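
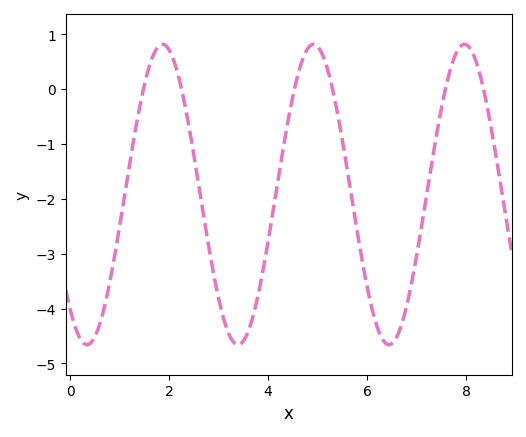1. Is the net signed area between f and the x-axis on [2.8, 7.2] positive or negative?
negative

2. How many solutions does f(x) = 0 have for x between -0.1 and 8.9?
6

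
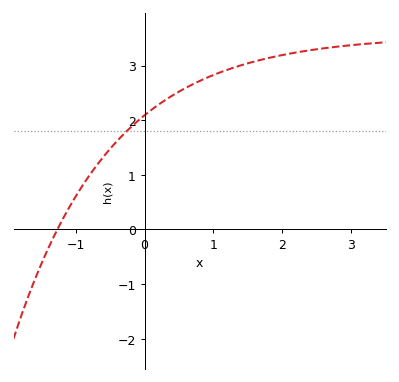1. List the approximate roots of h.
-1.3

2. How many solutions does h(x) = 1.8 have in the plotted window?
1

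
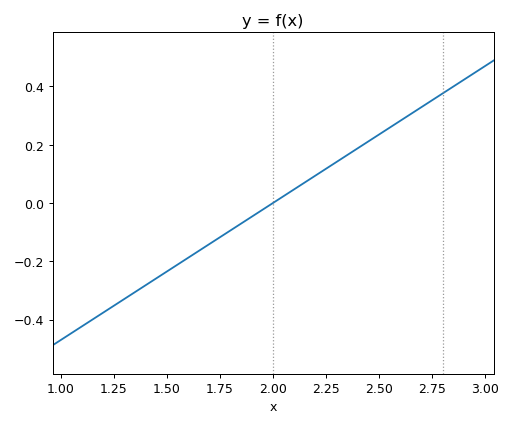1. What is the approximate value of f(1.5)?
-0.235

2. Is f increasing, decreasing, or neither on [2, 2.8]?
increasing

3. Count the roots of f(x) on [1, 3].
1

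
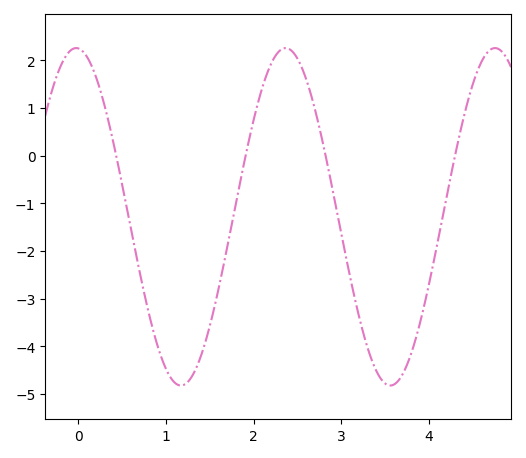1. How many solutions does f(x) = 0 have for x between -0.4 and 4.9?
4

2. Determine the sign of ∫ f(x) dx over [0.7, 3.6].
negative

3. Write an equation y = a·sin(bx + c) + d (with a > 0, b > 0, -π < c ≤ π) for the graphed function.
y = 3.54sin(2.63x + 1.63) - 1.28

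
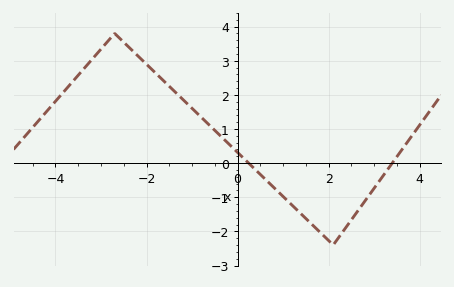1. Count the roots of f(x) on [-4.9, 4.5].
2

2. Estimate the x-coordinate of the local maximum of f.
-2.7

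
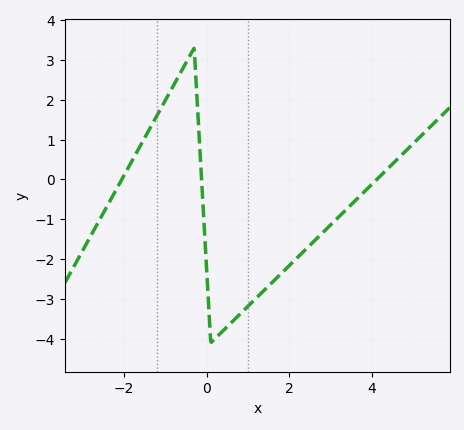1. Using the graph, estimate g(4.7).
0.599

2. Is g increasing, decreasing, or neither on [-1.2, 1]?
neither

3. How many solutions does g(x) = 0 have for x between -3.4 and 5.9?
3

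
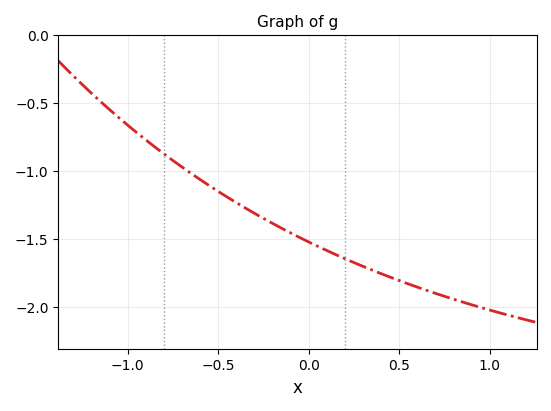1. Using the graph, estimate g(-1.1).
-0.547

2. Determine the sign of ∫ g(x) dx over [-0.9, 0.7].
negative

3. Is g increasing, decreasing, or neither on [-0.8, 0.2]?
decreasing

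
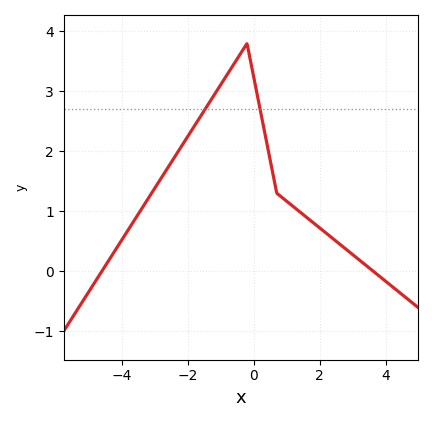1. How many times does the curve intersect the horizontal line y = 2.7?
2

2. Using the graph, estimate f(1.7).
0.9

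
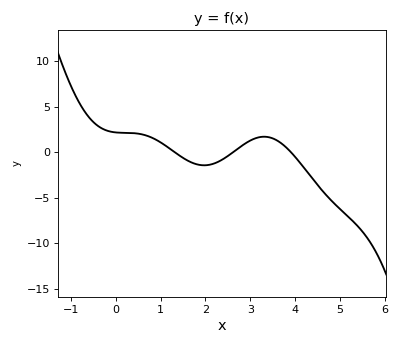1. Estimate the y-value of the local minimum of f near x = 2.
-1.45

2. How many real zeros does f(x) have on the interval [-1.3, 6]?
3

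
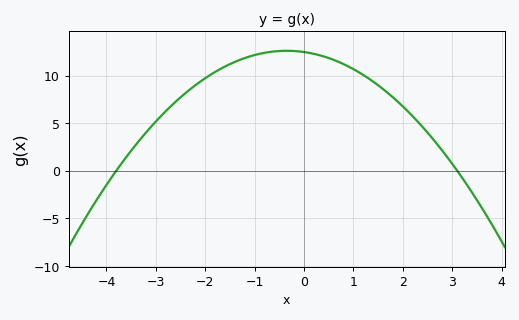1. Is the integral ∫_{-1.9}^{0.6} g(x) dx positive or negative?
positive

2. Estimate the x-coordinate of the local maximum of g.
-0.35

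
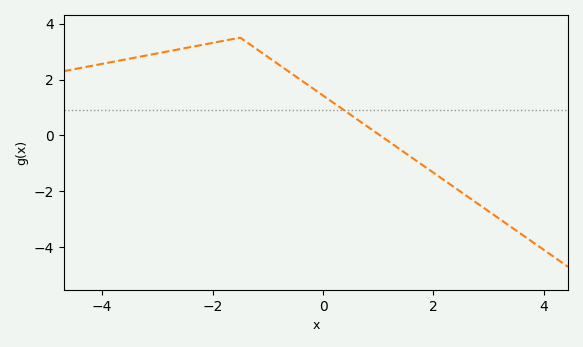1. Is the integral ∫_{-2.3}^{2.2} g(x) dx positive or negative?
positive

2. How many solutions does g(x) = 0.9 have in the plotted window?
1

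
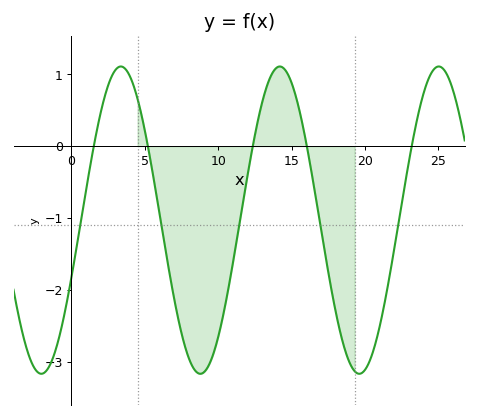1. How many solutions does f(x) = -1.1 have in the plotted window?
5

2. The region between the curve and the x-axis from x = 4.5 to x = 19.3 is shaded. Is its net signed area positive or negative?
negative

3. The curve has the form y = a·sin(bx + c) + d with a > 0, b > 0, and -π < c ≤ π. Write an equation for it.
y = 2.14sin(0.58x - 0.38) - 1.03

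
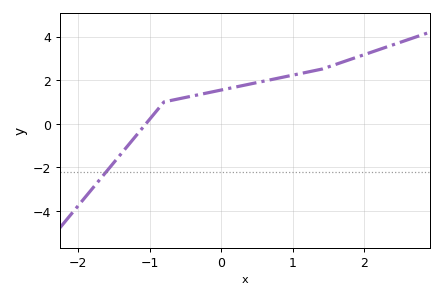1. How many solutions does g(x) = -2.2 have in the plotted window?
1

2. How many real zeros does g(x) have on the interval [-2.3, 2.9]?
1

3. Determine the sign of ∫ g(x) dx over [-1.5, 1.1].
positive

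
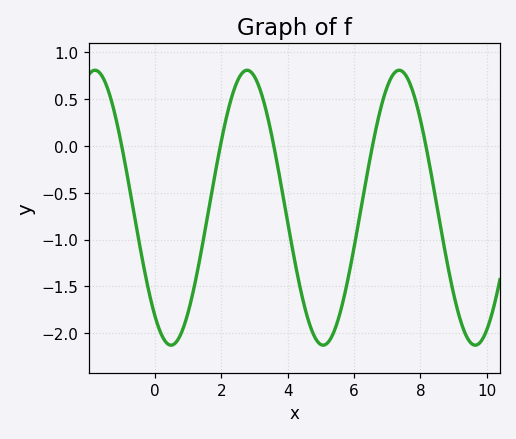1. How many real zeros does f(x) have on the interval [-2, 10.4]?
5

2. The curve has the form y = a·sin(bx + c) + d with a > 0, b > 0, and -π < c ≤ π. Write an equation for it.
y = 1.47sin(1.4x - 2.2) - 0.66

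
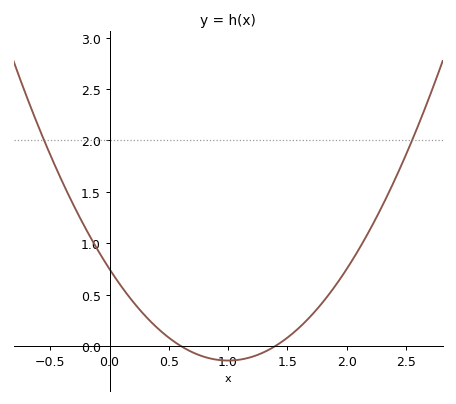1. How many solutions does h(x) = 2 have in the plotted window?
2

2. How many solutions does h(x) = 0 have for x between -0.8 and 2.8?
2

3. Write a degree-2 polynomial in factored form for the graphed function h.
y = 0.89(x - 0.6)(x - 1.4)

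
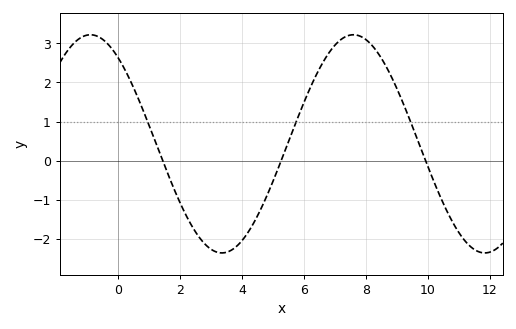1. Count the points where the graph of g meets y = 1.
3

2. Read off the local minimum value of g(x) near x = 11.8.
-2.4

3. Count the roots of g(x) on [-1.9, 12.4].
3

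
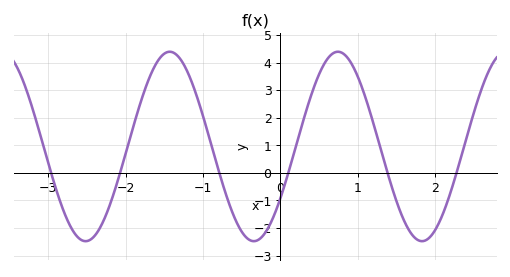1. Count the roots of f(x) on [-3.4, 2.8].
6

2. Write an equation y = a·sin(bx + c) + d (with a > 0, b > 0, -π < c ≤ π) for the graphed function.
y = 3.44sin(2.89x - 0.58) + 0.96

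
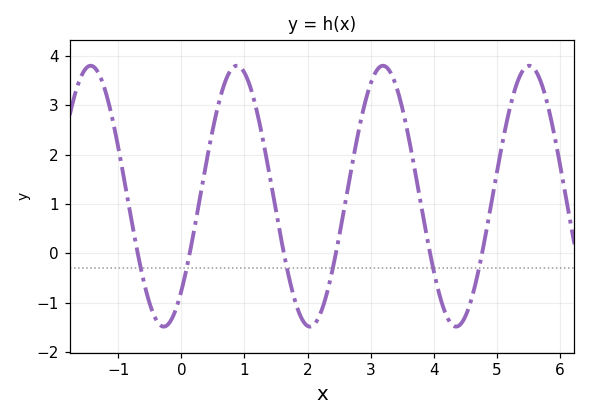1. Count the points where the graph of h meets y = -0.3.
6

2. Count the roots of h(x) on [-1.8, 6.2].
6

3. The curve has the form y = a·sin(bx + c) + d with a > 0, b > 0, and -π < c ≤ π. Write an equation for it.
y = 2.64sin(2.7x - 0.81) + 1.16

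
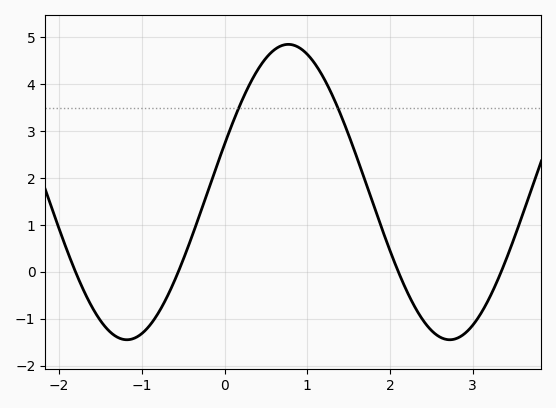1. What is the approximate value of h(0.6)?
4.73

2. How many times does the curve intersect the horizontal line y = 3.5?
2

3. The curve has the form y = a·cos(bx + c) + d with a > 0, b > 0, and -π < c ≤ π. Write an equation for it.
y = 3.15cos(1.61x - 1.24) + 1.7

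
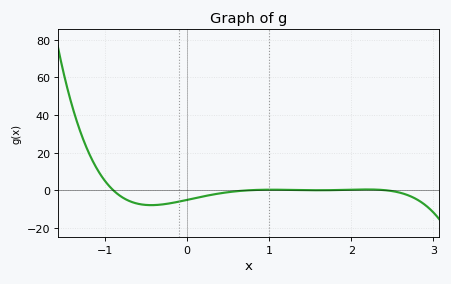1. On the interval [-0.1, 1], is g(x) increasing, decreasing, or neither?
increasing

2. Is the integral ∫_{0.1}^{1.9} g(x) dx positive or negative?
negative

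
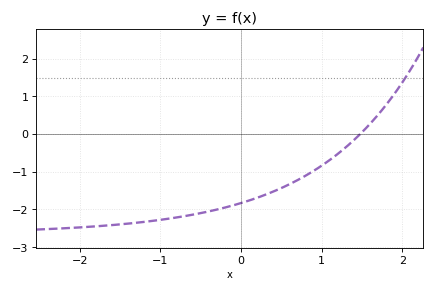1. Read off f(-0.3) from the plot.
-2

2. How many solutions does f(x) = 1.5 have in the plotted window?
1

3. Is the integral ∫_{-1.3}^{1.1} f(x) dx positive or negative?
negative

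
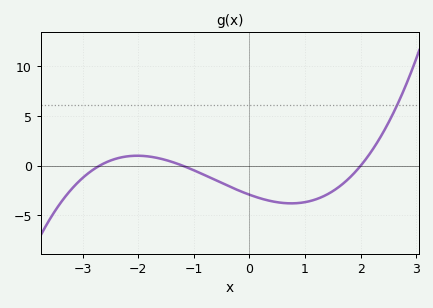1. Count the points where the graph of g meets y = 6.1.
1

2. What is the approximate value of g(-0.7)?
-1.22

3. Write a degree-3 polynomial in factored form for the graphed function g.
y = 0.45(x + 2.7)(x + 1.2)(x - 2)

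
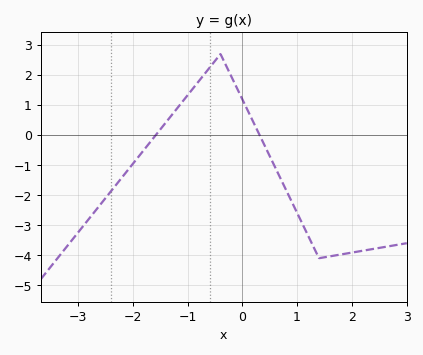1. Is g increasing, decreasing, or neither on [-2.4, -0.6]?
increasing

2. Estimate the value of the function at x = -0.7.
2.02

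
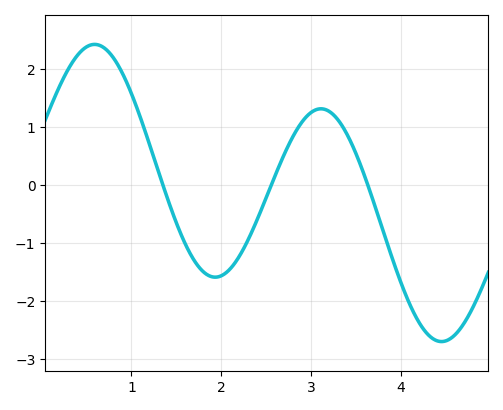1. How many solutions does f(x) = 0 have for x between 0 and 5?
3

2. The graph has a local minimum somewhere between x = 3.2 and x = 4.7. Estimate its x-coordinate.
4.5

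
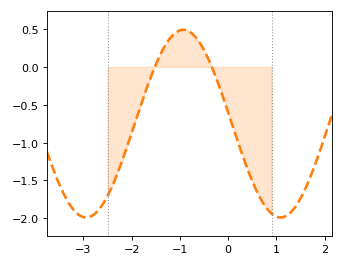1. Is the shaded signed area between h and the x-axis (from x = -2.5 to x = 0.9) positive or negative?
negative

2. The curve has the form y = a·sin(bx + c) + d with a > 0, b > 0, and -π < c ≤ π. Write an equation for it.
y = 1.24sin(1.56x + 3.02) - 0.75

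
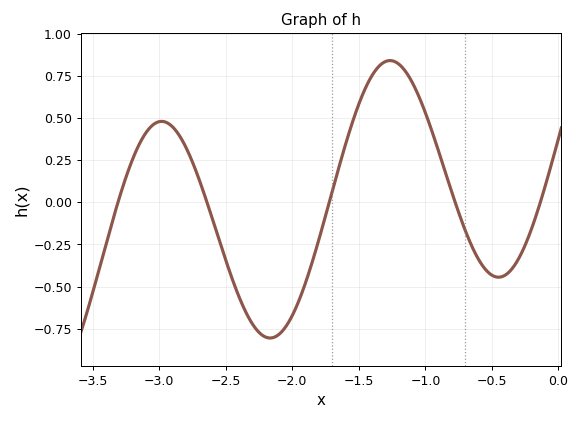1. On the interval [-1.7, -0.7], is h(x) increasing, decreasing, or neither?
neither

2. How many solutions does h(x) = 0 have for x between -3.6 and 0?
5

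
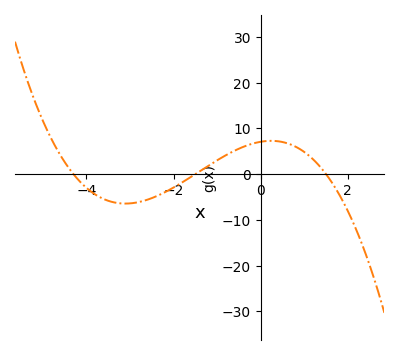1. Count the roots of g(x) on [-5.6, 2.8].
3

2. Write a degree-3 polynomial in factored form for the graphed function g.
y = -0.73(x + 4.3)(x + 1.5)(x - 1.5)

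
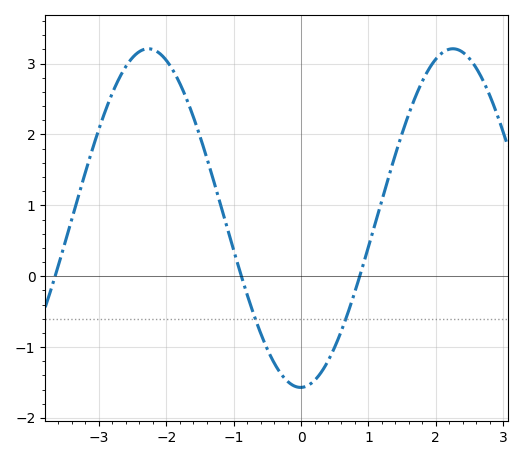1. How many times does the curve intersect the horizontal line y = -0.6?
2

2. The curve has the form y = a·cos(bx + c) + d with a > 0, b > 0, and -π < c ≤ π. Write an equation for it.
y = 2.39cos(1.4x - 3.1) + 0.82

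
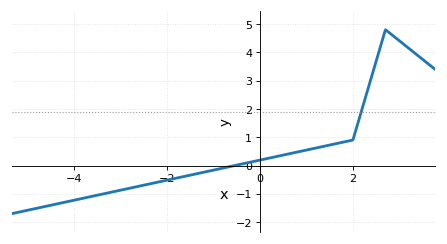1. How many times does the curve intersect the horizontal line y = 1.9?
1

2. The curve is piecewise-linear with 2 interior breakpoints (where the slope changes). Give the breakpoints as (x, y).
(2, 0.9); (2.7, 4.8)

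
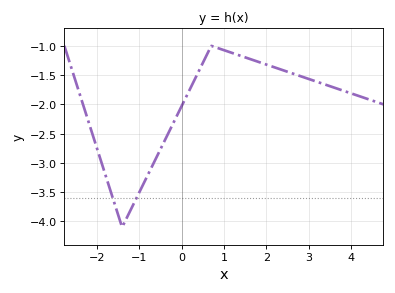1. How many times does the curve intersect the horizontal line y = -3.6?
2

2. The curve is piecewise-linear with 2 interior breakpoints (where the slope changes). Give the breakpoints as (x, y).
(-1.4, -4.1); (0.7, -1)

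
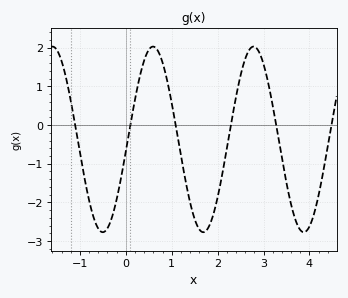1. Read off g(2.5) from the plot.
1.3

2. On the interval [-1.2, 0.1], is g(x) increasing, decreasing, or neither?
neither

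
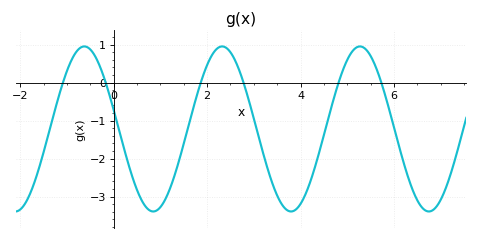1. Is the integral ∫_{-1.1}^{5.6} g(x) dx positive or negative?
negative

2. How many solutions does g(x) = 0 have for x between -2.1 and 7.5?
6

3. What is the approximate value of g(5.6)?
0.439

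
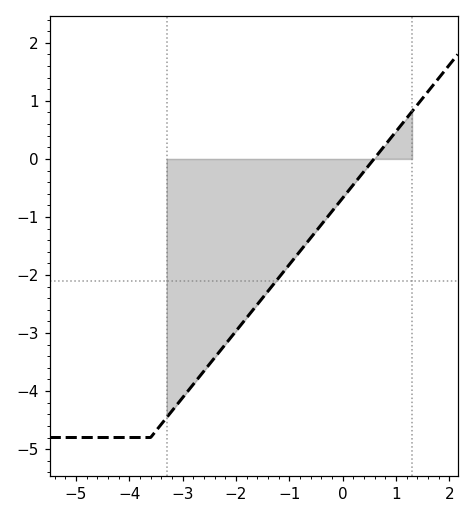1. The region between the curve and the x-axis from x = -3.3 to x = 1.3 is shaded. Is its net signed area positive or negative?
negative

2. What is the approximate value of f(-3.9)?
-4.8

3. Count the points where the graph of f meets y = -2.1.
1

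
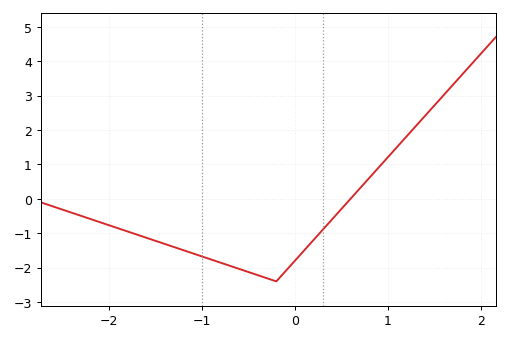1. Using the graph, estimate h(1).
1.21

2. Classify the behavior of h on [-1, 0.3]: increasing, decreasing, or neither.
neither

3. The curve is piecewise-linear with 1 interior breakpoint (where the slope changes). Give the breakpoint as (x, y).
(-0.2, -2.4)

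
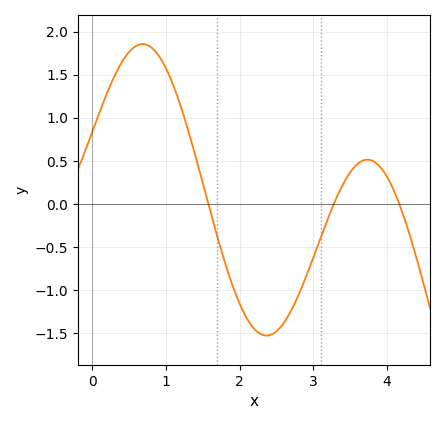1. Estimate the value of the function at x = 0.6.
1.84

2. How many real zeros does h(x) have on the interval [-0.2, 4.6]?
3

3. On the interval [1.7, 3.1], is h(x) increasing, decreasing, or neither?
neither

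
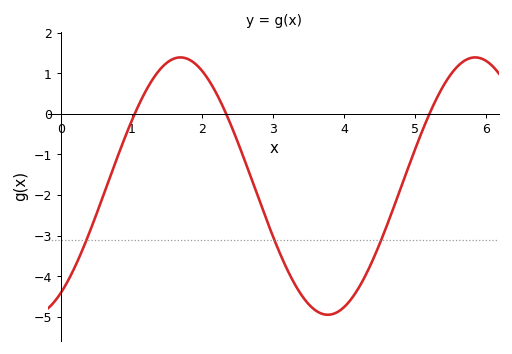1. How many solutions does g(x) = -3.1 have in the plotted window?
3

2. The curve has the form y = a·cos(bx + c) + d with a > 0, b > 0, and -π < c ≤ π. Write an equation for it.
y = 3.17cos(1.51x - 2.55) - 1.78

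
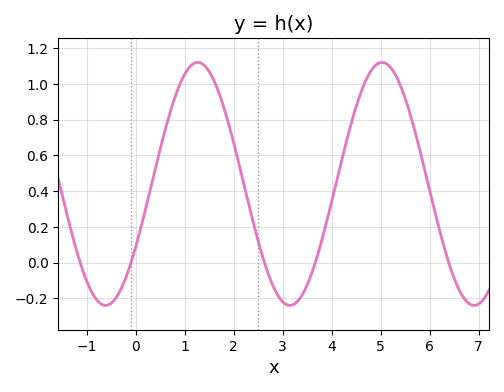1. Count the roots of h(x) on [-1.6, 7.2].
5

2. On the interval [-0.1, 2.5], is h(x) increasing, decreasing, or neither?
neither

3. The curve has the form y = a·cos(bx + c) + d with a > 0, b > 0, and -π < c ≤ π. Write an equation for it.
y = 0.68cos(1.67x - 2.11) + 0.44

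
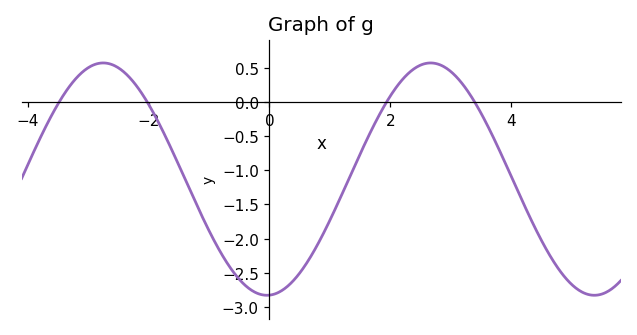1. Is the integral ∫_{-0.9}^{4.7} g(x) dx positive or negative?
negative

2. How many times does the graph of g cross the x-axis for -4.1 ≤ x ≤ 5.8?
4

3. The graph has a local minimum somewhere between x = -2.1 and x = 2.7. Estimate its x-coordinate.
-0.041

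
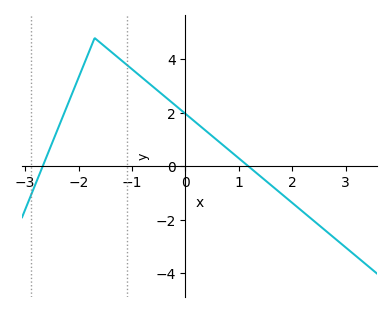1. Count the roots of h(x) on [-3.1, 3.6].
2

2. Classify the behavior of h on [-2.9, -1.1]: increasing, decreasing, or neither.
neither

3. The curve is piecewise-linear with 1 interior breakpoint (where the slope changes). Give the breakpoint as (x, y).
(-1.7, 4.8)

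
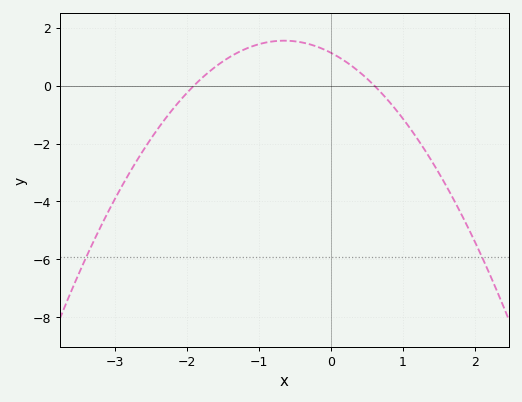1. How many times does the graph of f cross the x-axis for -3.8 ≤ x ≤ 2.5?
2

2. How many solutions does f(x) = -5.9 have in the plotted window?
2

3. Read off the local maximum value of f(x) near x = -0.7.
1.6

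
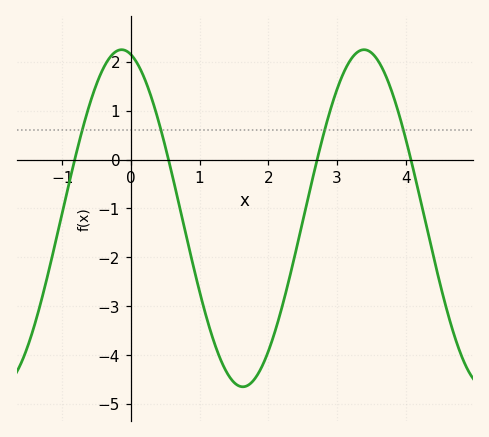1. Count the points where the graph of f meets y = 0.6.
4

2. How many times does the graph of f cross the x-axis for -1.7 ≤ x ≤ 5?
4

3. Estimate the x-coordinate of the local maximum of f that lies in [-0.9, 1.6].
-0.1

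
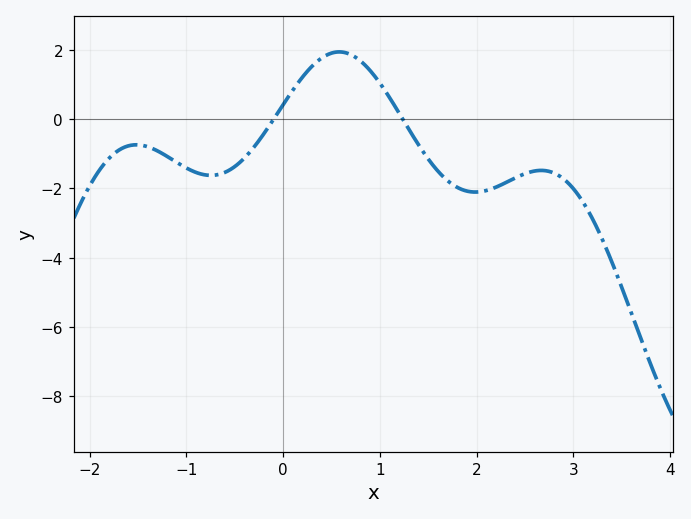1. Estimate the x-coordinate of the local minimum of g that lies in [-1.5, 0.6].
-0.747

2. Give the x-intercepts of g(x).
-0.1, 1.24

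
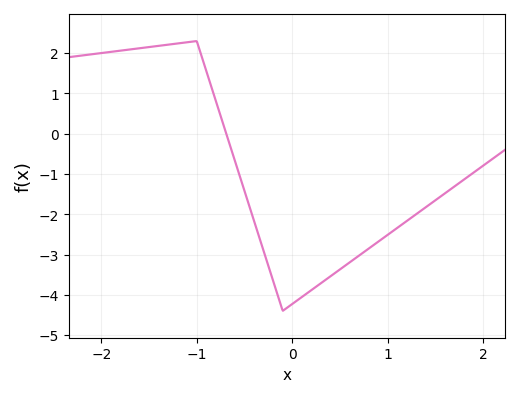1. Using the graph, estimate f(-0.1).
-4.4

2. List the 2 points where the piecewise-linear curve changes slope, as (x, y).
(-1, 2.3); (-0.1, -4.4)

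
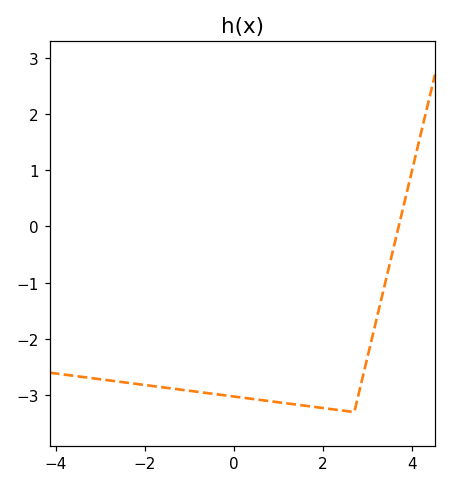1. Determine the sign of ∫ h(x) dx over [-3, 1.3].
negative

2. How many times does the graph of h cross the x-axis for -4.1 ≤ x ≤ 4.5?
1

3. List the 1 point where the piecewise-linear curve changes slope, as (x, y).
(2.7, -3.3)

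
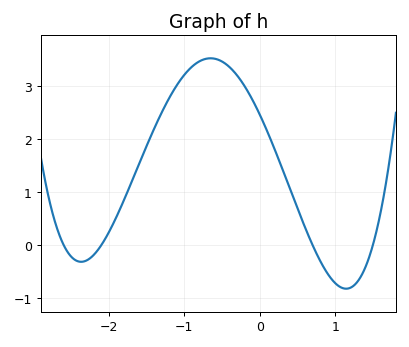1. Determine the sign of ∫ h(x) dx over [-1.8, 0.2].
positive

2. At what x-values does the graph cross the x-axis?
-2.6, -2.1, 0.7, 1.5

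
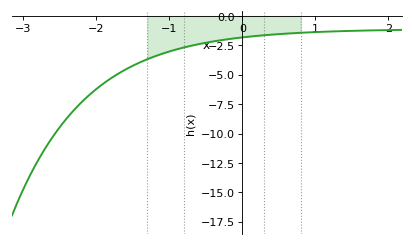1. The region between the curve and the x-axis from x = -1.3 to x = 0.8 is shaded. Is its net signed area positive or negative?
negative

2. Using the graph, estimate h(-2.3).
-7.96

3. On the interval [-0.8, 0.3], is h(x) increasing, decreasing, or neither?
increasing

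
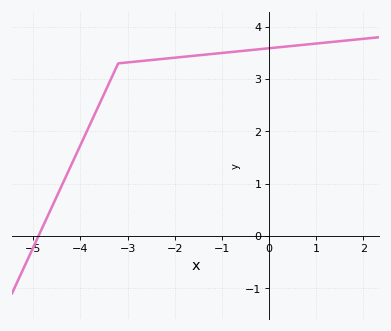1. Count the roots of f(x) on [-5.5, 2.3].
1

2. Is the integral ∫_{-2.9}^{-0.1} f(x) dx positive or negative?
positive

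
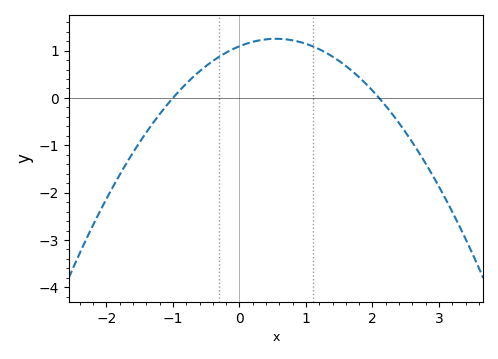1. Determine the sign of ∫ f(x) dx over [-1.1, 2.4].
positive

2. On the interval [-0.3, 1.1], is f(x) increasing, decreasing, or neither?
neither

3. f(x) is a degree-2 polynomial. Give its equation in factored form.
y = -0.52(x + 1)(x - 2.1)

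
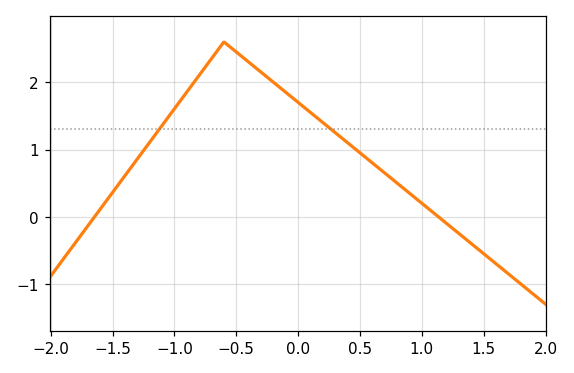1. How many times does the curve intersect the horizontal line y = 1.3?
2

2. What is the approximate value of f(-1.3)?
0.9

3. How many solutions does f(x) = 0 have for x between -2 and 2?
2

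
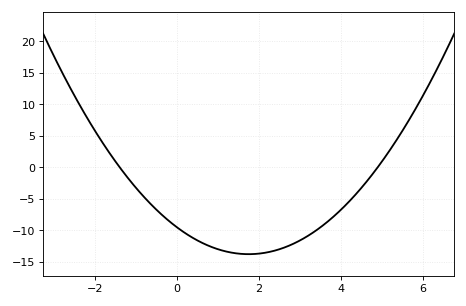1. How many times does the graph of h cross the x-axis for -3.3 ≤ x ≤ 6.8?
2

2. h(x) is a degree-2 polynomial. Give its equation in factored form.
y = 1.39(x + 1.4)(x - 4.9)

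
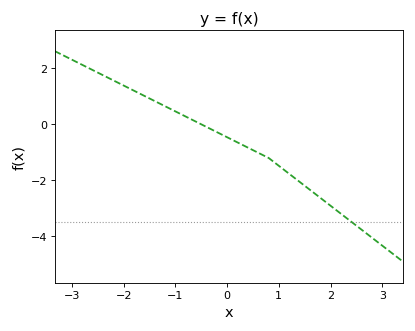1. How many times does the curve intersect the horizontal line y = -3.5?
1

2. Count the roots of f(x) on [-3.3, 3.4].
1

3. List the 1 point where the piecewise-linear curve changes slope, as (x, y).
(0.8, -1.2)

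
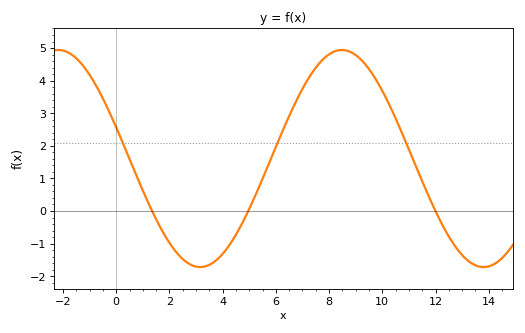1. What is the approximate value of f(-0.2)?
2.93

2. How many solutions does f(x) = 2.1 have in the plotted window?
3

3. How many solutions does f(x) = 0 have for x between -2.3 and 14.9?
3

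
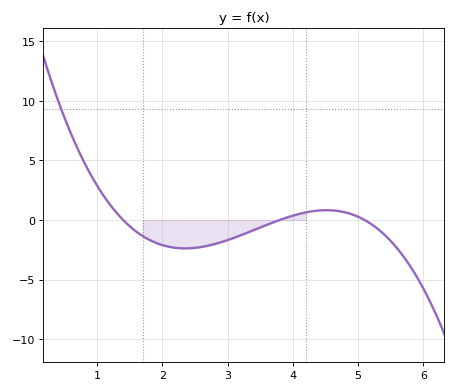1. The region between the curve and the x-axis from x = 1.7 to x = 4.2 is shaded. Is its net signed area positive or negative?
negative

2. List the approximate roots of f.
1.4, 3.8, 5.1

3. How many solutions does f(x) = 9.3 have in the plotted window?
1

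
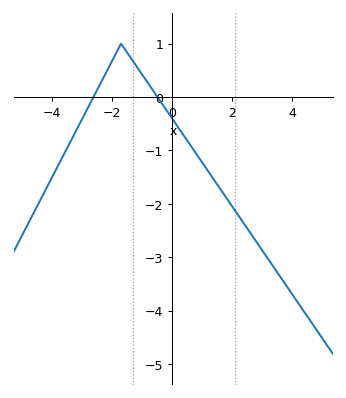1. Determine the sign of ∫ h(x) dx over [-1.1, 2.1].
negative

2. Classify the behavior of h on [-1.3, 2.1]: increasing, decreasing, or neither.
decreasing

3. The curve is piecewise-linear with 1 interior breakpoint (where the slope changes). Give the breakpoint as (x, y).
(-1.7, 1)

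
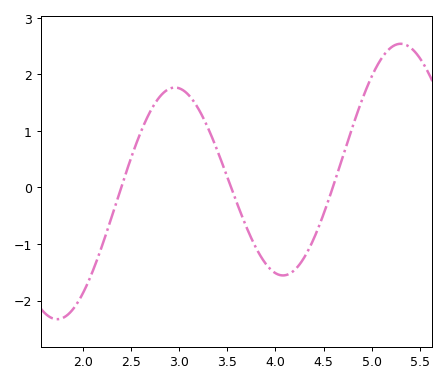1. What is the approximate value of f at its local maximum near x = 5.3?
2.54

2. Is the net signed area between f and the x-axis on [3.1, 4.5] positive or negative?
negative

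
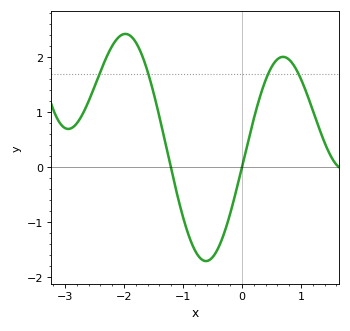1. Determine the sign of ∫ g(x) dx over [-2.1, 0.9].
positive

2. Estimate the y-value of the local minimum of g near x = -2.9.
0.695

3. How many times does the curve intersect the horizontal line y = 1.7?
4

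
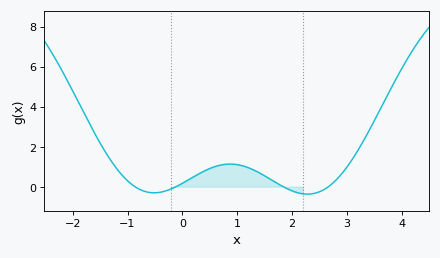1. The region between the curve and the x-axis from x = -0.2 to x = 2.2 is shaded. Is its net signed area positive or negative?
positive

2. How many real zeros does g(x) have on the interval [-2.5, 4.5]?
4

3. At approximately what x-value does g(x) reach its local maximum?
0.9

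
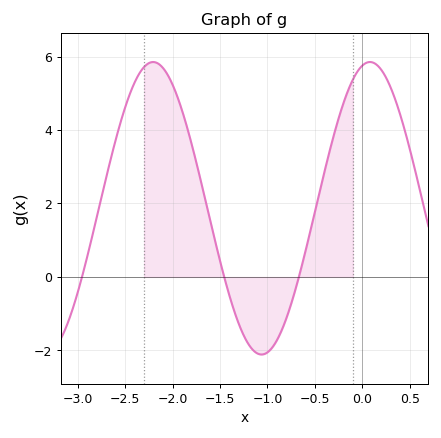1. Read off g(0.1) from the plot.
5.8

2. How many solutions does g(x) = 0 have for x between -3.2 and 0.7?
3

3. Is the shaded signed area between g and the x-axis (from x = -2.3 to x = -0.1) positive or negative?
positive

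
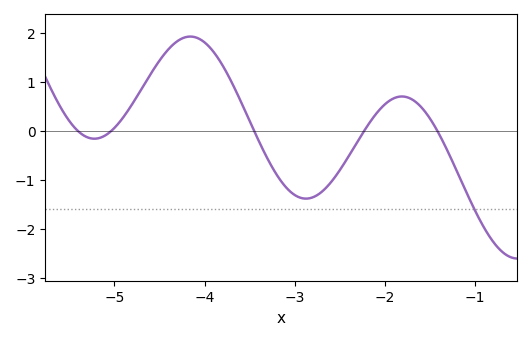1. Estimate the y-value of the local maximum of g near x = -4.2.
1.9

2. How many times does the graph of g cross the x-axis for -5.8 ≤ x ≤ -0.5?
5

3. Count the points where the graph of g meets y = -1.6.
1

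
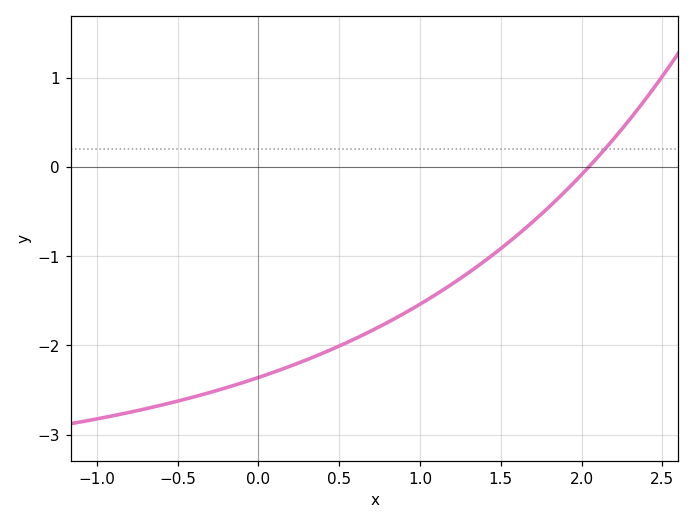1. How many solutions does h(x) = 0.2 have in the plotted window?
1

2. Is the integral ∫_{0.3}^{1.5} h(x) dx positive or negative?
negative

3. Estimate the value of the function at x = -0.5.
-2.63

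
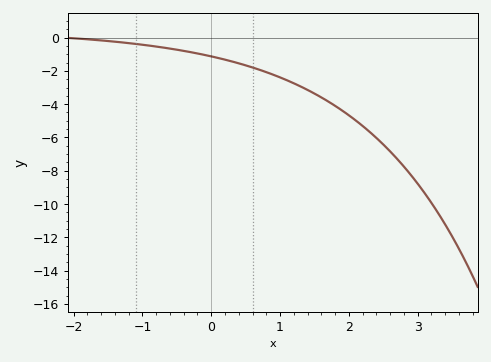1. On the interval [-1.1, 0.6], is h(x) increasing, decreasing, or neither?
decreasing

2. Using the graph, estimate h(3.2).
-9.93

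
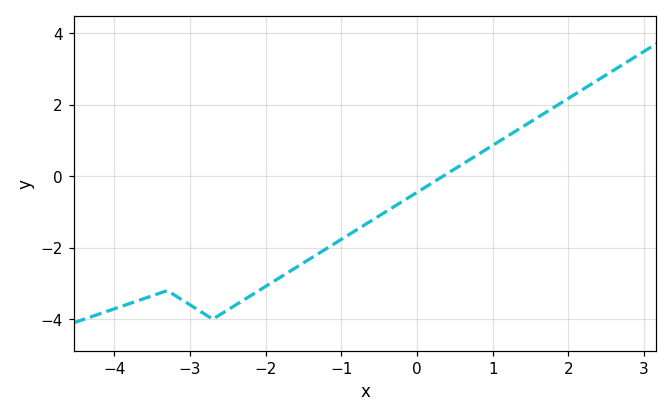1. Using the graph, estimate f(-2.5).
-3.8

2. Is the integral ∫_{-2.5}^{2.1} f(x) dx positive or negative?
negative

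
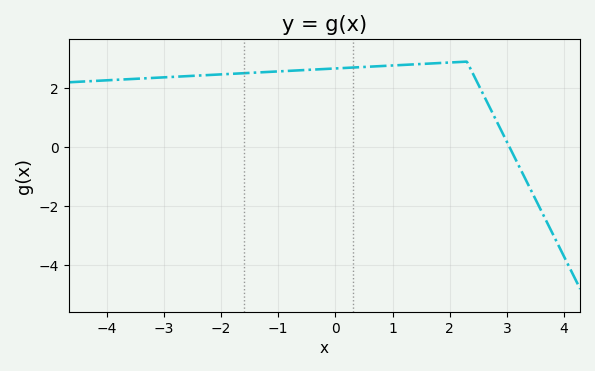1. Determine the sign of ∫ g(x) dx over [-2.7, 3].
positive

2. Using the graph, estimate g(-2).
2.4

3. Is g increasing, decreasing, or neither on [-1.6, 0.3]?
increasing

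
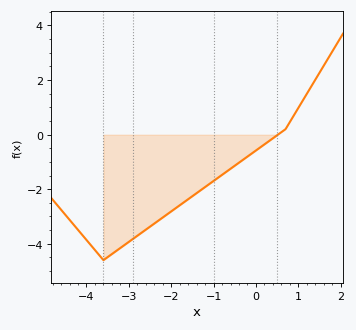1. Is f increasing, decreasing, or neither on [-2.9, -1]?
increasing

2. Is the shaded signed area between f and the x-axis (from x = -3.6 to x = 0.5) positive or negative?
negative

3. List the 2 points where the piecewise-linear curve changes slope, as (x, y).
(-3.6, -4.6); (0.7, 0.2)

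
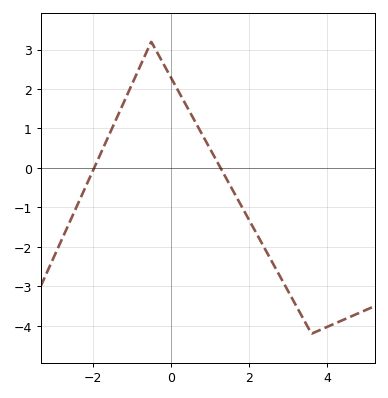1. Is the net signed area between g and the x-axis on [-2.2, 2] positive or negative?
positive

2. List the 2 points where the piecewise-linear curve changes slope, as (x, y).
(-0.5, 3.2); (3.6, -4.2)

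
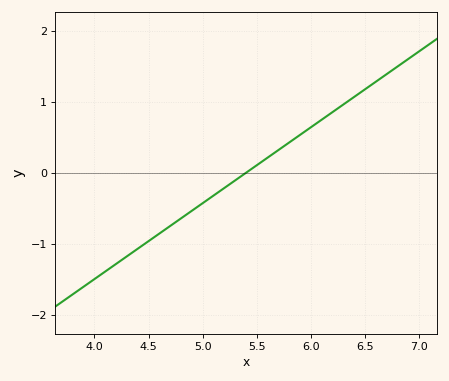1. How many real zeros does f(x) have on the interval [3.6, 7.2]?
1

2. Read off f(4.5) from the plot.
-0.963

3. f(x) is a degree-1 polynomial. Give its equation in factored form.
y = 1.07(x - 5.4)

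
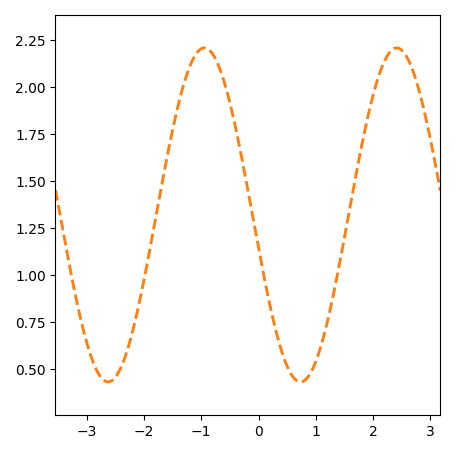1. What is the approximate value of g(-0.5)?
1.92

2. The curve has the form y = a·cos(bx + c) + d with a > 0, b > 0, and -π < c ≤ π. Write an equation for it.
y = 0.89cos(1.87x + 1.77) + 1.32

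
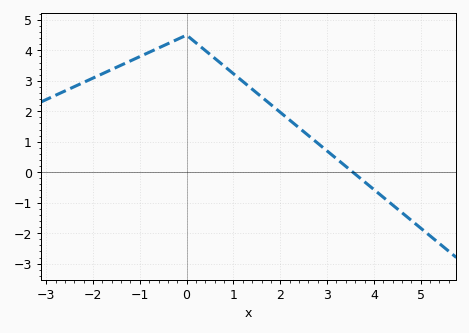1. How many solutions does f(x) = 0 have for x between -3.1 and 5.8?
1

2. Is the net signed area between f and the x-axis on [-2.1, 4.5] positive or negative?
positive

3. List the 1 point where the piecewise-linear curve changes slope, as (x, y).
(0, 4.5)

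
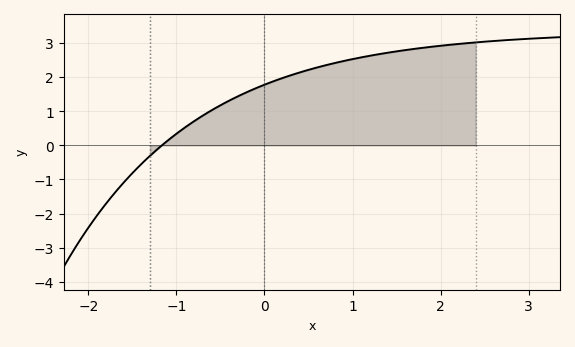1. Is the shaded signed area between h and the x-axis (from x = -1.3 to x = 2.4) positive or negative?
positive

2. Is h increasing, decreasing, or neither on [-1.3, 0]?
increasing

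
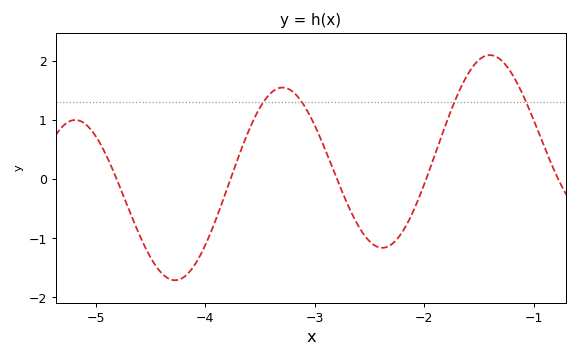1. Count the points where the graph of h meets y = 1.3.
4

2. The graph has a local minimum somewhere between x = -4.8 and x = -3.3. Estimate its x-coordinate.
-4.27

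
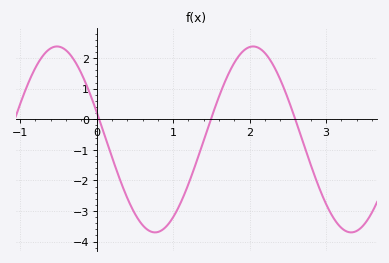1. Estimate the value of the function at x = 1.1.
-2.7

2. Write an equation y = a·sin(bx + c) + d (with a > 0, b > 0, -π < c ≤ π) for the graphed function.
y = 3.04sin(2.5x + 2.8) - 0.66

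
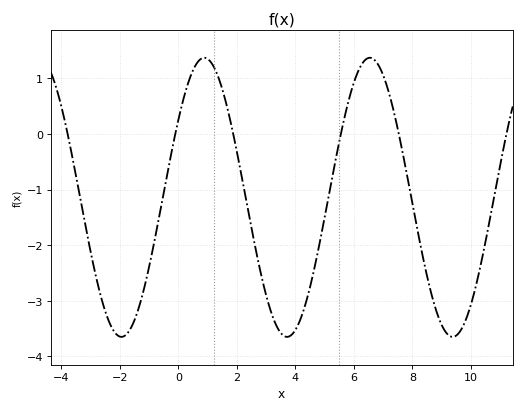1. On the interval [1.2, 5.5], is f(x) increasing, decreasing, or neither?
neither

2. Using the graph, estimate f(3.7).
-3.6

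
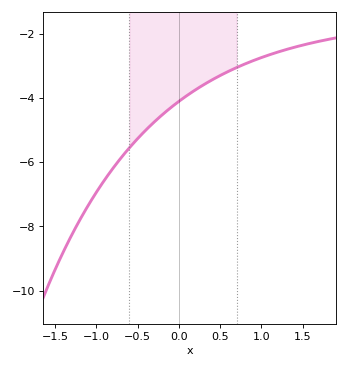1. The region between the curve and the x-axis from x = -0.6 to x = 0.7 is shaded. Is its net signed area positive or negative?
negative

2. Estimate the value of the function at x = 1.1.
-2.66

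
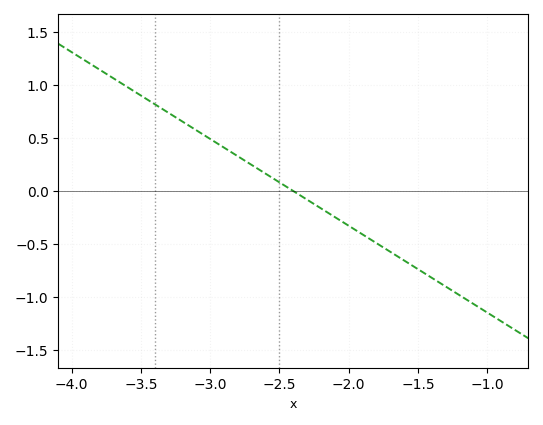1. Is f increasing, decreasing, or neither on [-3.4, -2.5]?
decreasing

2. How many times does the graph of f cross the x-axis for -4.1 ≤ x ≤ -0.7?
1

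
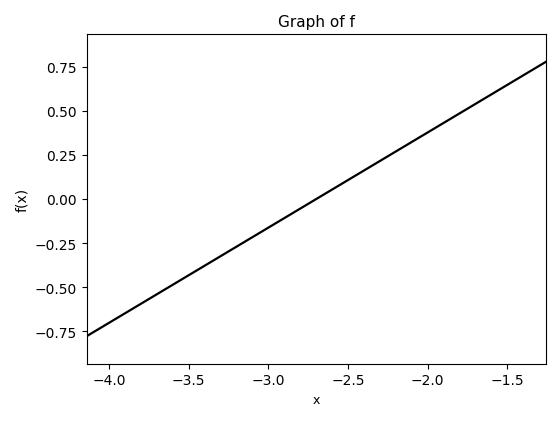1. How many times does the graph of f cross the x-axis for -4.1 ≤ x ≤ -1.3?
1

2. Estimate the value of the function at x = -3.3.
-0.32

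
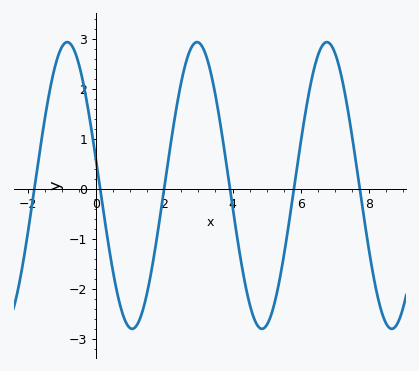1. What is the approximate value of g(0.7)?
-2.3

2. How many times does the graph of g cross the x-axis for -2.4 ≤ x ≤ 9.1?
6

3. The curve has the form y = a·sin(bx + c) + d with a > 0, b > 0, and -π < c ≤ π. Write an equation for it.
y = 2.87sin(1.6x + 3) + 0.07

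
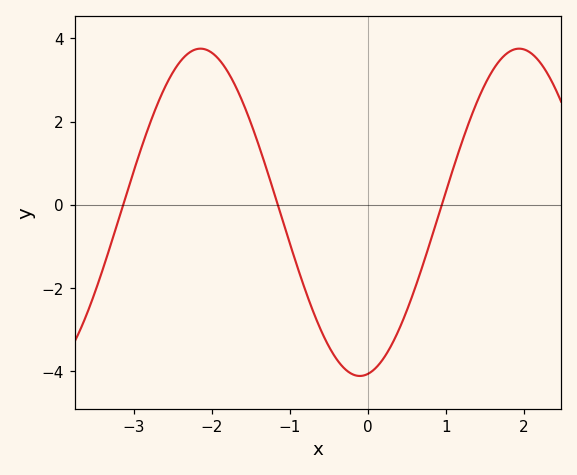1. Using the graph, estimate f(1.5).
2.9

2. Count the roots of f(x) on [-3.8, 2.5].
3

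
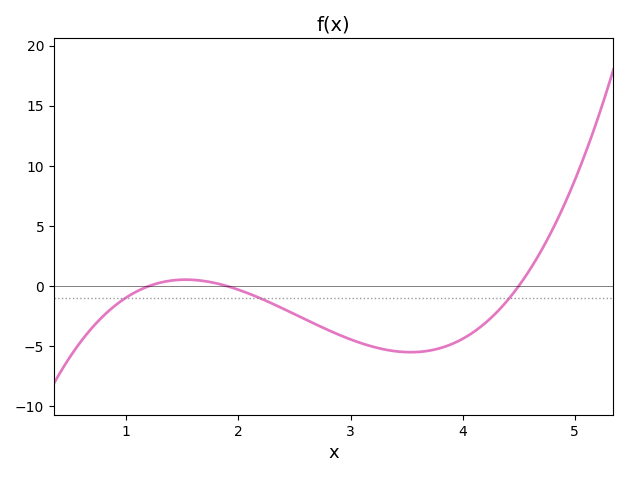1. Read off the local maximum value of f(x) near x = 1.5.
0.54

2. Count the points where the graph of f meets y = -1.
3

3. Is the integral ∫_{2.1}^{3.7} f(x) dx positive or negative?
negative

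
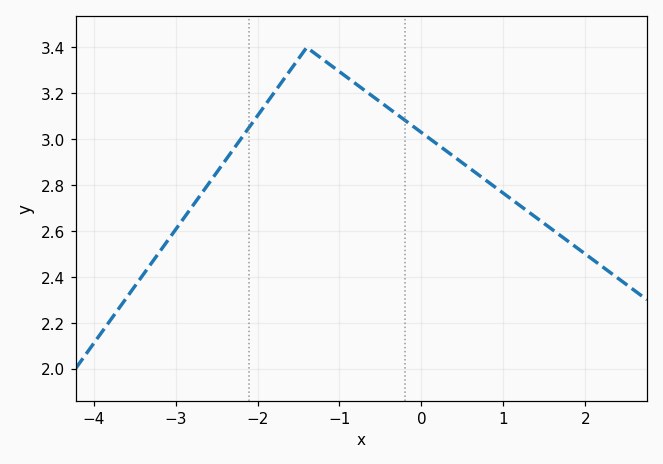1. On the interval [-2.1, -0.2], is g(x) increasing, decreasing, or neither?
neither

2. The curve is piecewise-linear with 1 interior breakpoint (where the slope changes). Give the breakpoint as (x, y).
(-1.4, 3.4)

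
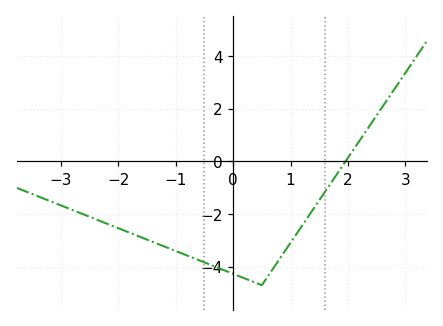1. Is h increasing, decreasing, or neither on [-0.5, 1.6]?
neither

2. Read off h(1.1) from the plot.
-2.76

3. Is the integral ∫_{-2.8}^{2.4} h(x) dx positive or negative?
negative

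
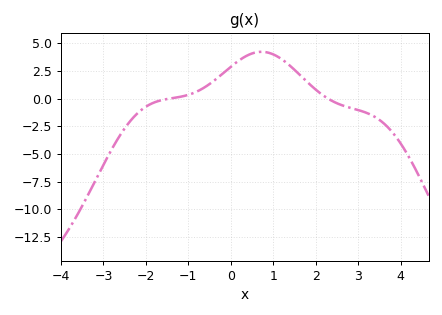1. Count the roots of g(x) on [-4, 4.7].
2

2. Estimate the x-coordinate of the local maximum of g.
0.722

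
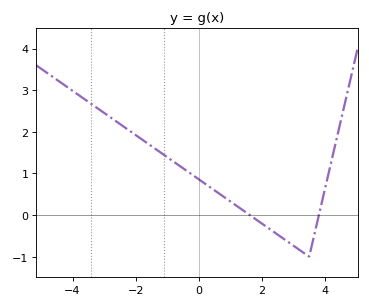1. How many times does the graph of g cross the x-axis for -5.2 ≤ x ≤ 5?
2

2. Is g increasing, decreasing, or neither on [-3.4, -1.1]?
decreasing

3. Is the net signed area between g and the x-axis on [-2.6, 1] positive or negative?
positive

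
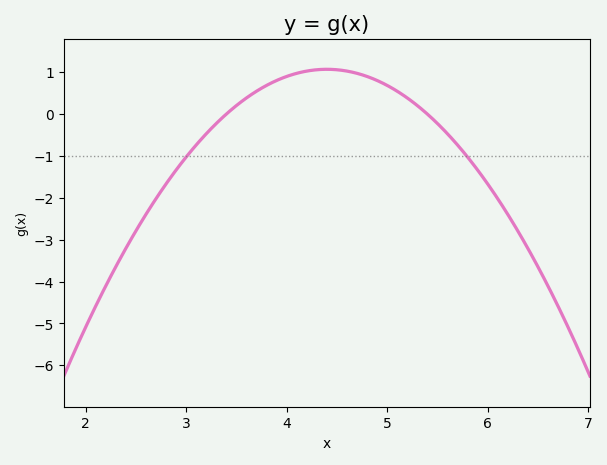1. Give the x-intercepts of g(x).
3.4, 5.4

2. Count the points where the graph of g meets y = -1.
2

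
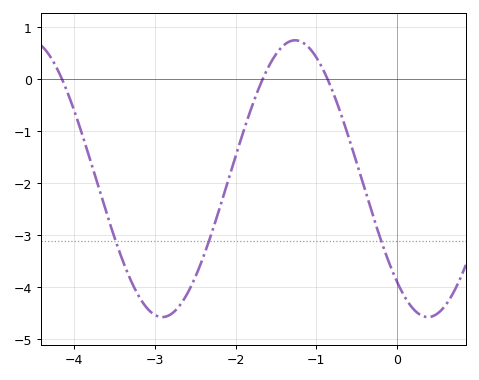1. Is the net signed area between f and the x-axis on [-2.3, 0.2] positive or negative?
negative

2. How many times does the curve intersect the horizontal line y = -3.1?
3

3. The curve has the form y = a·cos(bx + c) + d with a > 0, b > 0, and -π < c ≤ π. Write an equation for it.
y = 2.66cos(1.9x + 2.4) - 1.91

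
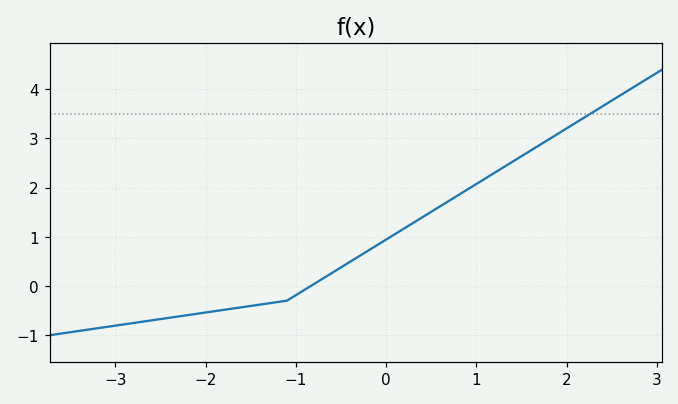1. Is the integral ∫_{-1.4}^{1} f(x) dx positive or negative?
positive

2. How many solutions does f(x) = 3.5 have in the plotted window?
1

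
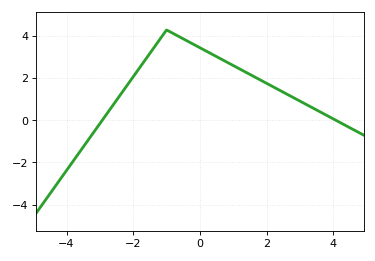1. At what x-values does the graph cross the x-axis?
-3, 4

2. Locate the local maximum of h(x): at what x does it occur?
-1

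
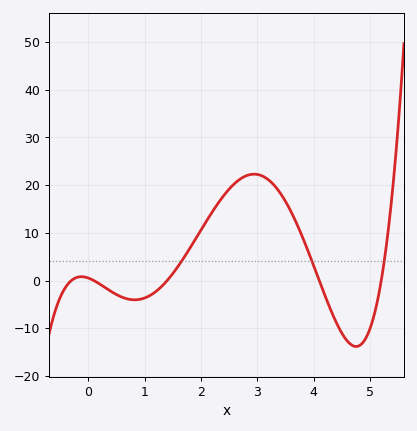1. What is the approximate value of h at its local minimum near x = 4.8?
-13.8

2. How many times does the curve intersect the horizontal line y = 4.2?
3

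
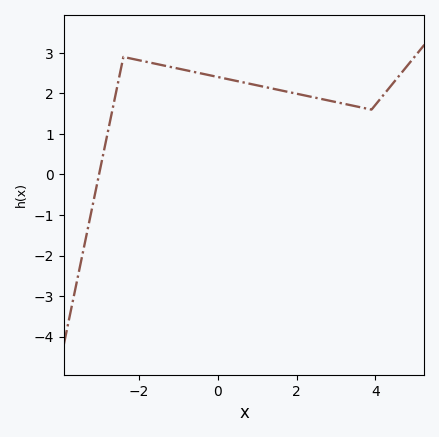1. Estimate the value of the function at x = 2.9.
1.81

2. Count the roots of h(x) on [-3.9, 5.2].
1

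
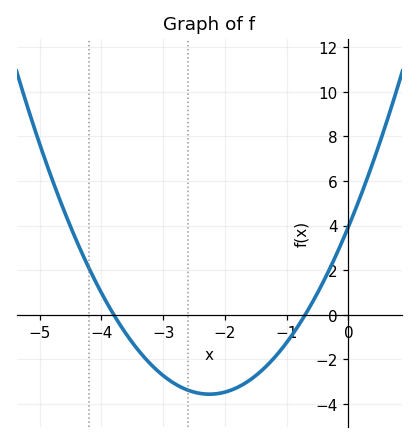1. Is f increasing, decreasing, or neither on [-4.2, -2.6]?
decreasing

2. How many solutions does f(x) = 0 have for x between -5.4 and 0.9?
2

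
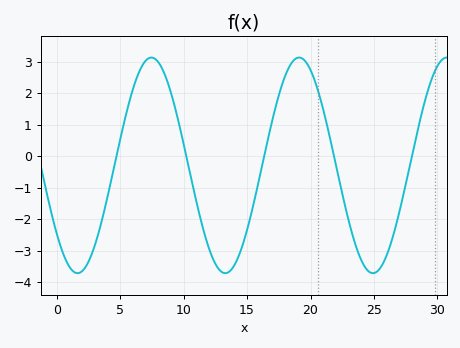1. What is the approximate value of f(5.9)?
1.98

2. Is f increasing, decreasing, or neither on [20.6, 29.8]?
neither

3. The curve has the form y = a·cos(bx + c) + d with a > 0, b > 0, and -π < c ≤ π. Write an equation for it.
y = 3.42cos(0.54x + 2.25) - 0.29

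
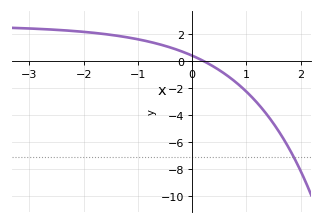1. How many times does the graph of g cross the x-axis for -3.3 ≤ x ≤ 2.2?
1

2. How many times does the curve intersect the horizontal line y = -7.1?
1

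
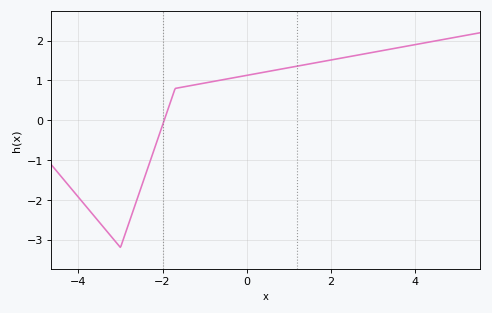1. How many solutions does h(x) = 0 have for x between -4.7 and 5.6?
1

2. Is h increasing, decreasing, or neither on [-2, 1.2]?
increasing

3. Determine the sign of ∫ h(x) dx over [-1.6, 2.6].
positive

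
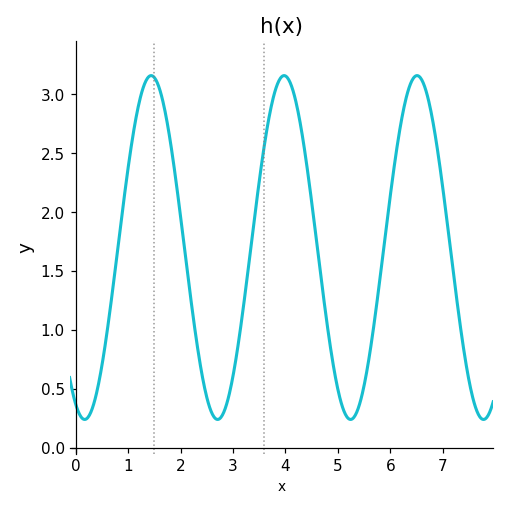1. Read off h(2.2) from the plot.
1.25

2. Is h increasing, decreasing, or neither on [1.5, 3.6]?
neither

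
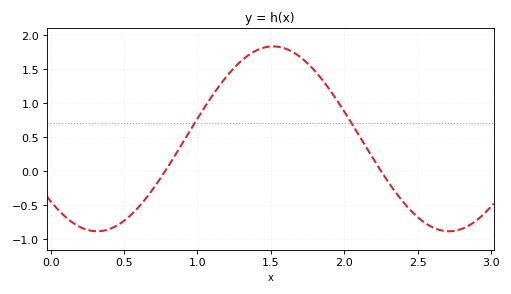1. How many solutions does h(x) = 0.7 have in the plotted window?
2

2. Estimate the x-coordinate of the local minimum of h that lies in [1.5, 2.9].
2.72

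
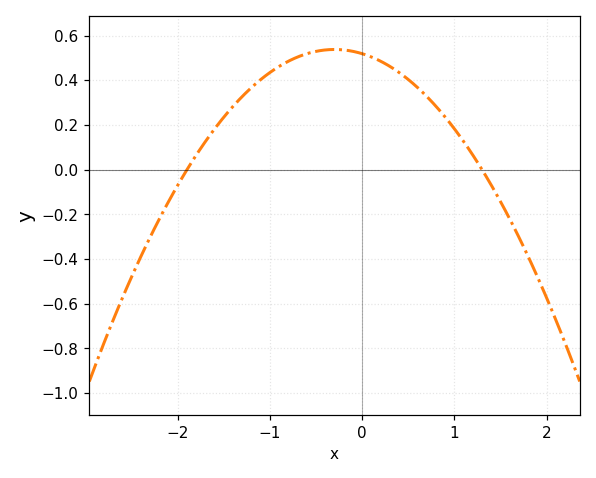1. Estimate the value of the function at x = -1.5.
0.24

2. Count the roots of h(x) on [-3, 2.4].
2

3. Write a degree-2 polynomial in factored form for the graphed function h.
y = -0.21(x + 1.9)(x - 1.3)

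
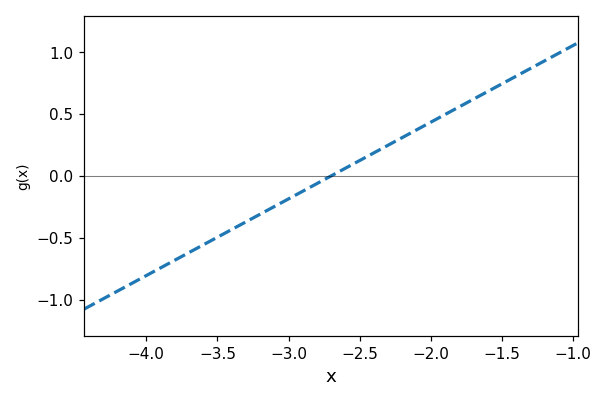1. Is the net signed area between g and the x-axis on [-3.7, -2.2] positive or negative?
negative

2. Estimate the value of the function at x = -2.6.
0.062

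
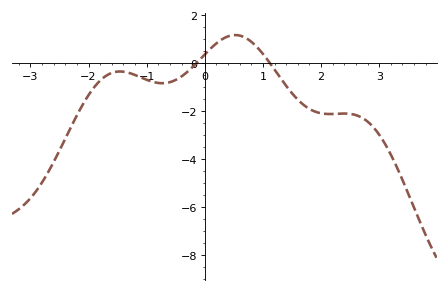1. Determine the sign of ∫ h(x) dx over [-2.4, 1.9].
negative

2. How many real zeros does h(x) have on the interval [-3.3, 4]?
2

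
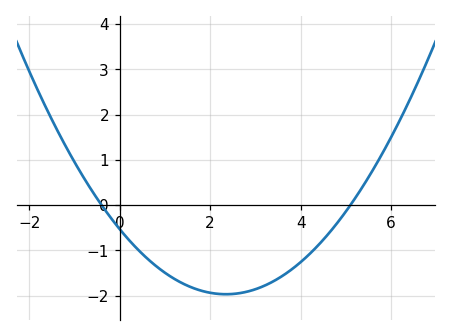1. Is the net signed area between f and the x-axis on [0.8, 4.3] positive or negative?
negative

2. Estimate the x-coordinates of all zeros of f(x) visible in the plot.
-0.4, 5.1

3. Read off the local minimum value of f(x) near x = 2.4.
-1.97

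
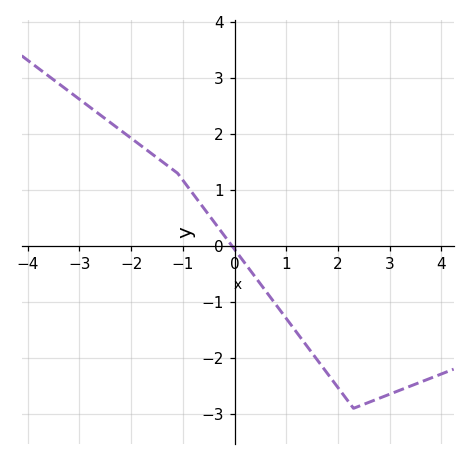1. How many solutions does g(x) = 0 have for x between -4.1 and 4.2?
1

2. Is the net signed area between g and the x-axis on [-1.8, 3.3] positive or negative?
negative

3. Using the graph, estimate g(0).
-0.1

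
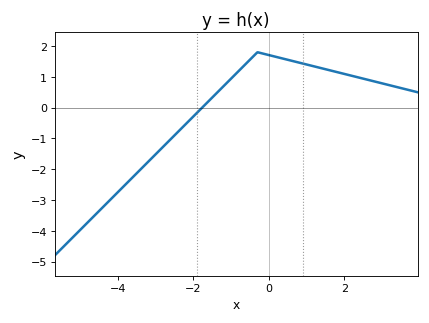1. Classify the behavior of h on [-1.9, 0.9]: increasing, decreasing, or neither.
neither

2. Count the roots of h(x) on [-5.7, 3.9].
1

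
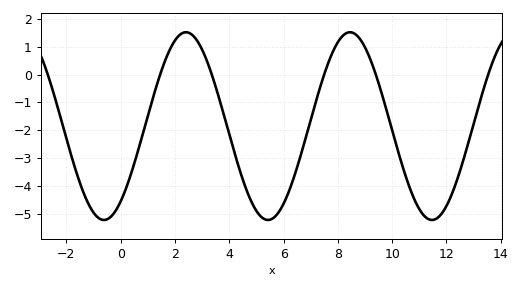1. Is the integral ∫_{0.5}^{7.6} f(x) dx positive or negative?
negative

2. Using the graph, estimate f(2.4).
1.5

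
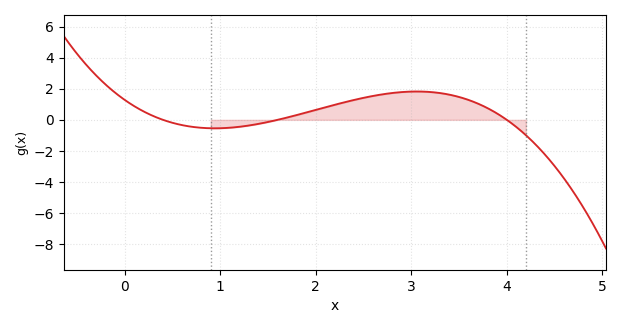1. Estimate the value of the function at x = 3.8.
0.8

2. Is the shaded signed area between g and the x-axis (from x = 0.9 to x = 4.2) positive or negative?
positive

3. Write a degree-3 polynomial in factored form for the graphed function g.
y = -0.5(x - 0.4)(x - 1.6)(x - 4)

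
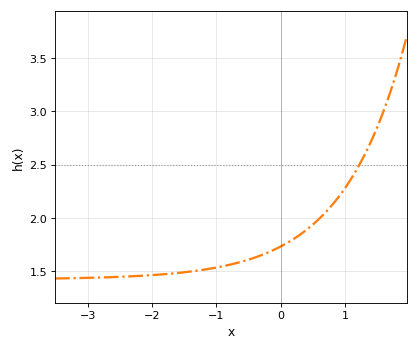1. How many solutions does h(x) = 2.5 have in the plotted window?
1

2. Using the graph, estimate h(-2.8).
1.45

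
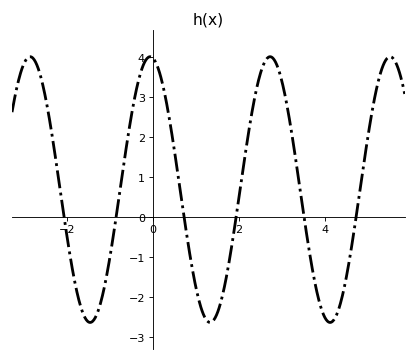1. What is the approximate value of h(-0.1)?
4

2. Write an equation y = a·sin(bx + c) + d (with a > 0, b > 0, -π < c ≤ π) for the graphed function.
y = 3.32sin(2.25x + 1.71) + 0.69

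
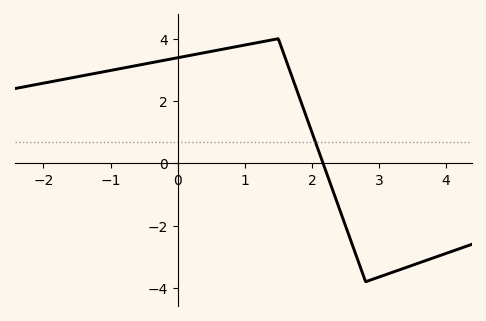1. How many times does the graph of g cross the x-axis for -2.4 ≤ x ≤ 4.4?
1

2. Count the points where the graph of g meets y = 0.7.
1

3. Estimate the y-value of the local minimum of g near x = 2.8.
-3.8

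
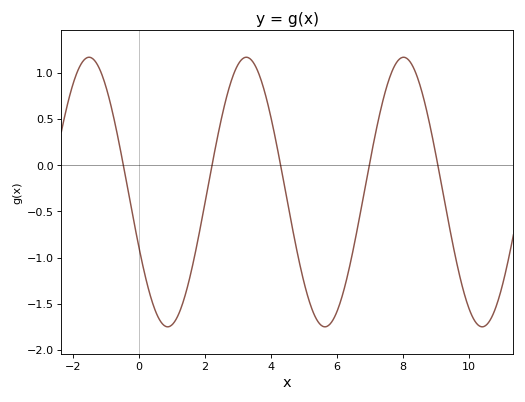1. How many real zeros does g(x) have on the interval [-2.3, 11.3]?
5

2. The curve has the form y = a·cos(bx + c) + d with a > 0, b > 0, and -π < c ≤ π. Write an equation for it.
y = 1.46cos(1.32x + 1.99) - 0.29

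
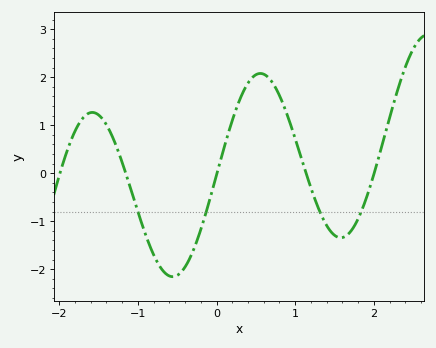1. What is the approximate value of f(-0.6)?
-2.14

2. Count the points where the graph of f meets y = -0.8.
4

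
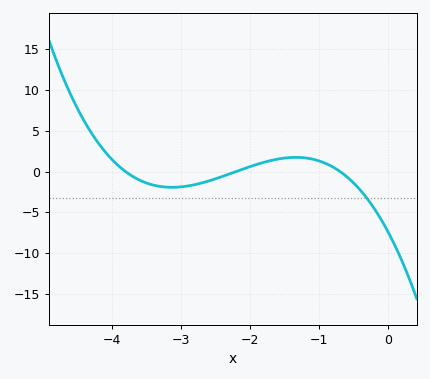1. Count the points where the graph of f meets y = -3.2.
1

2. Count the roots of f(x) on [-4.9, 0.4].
3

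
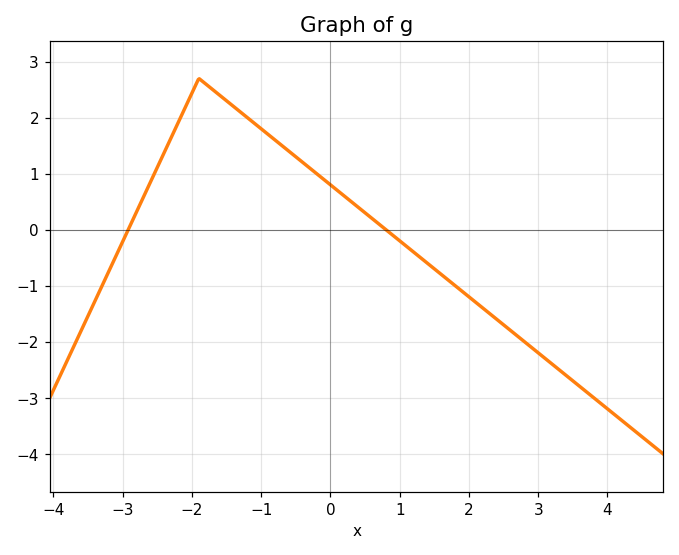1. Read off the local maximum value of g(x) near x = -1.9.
2.7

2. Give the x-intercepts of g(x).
-2.92, 0.804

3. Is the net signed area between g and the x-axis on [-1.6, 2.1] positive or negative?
positive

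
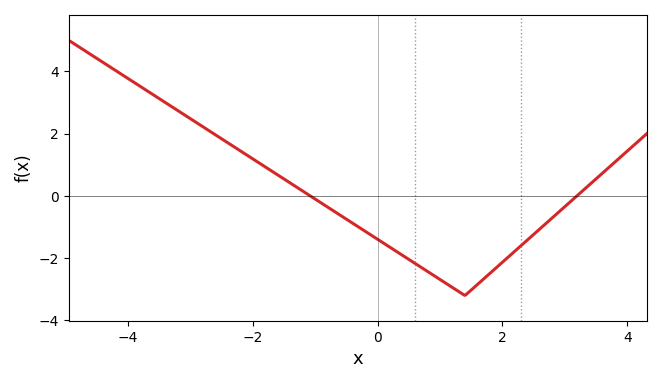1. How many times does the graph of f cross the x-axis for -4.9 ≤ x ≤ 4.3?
2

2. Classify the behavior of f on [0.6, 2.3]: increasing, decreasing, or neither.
neither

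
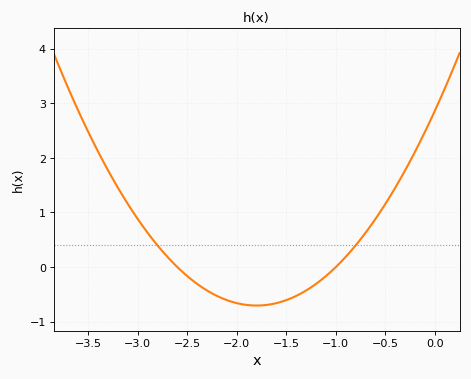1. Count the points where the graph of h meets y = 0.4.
2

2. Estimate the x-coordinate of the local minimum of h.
-1.8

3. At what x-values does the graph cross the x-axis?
-2.6, -1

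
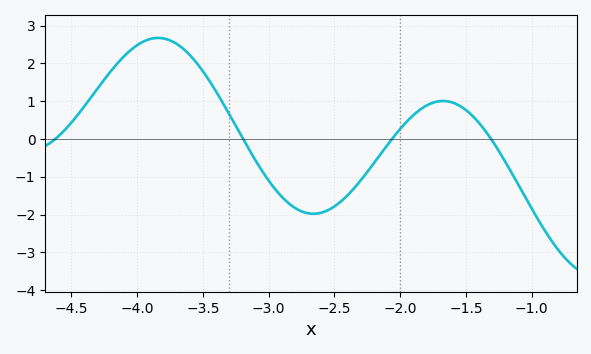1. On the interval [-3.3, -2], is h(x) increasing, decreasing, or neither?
neither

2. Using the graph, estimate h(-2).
0.262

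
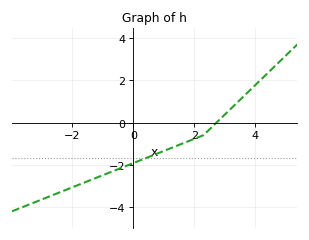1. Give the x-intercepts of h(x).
2.8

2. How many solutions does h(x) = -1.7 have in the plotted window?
1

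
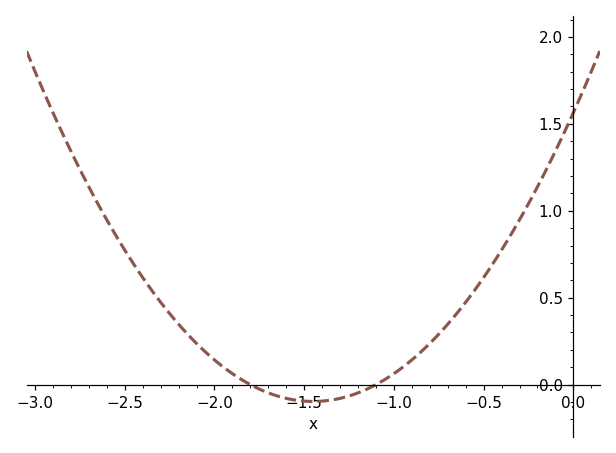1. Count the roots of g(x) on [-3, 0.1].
2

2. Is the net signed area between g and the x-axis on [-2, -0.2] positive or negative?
positive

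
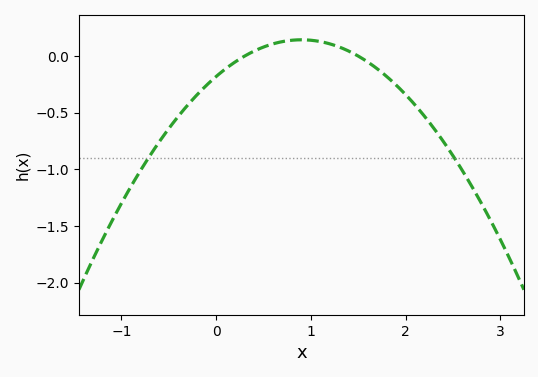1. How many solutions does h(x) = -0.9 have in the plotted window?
2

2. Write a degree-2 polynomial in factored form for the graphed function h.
y = -0.4(x - 0.3)(x - 1.5)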